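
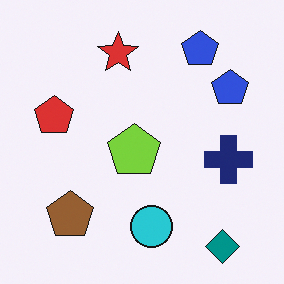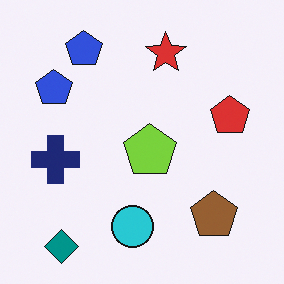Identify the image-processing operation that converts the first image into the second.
The image was flipped horizontally (left ↔ right).

The red pentagon is in the left of the first image and the right of the second — shapes on opposite sides of the vertical midline have swapped in a mirror flip.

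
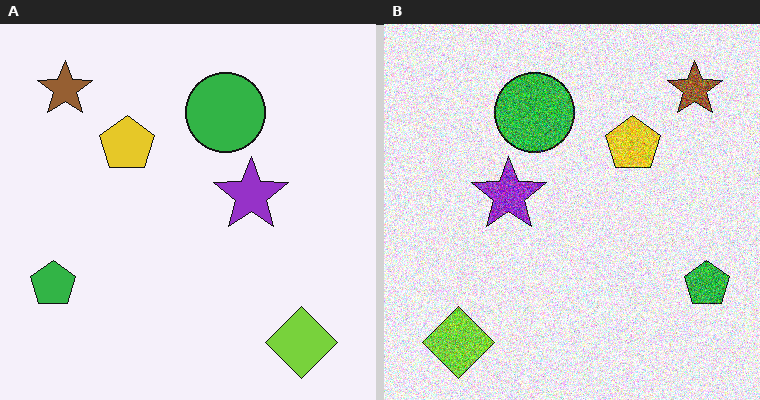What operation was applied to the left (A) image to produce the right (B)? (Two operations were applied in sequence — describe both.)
It was flipped horizontally (left ↔ right), then degraded with strong gaussian noise.

The green pentagon is in the bottom-left of the left (A) image and the bottom-right of the right (B) — shapes on opposite sides of the vertical midline have swapped in a mirror flip. Random speckle covers the whole image, including the flat background.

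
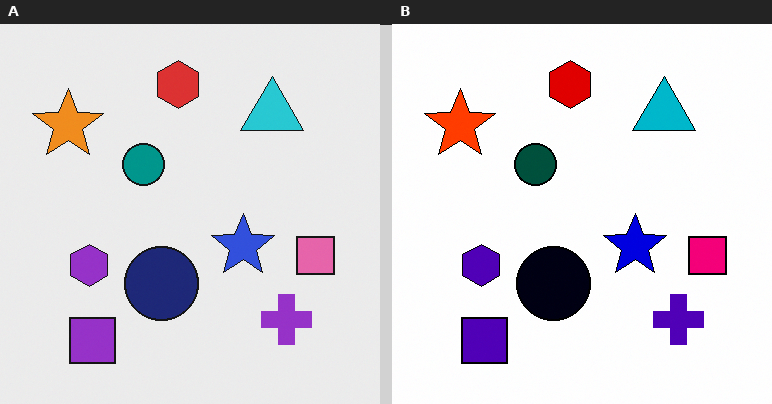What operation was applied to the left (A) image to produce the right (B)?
The image was boosted in contrast.

Tones are pushed away from mid-grey across the whole image — a global contrast change.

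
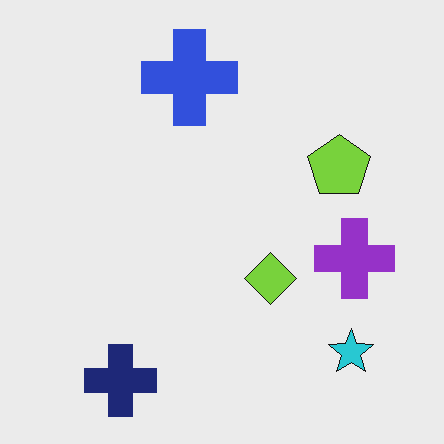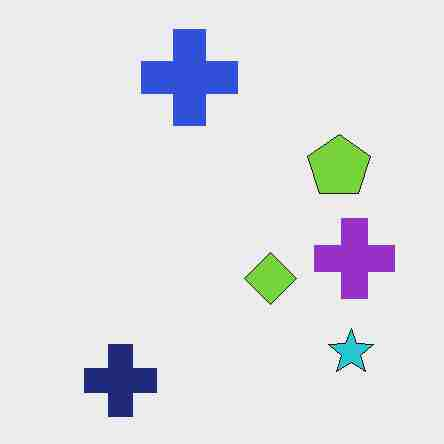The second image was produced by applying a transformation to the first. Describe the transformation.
The second image is the first degraded with heavy JPEG compression.

Blocky 8×8 compression artifacts appear around shape edges and the flat background shows ringing — characteristic JPEG degradation.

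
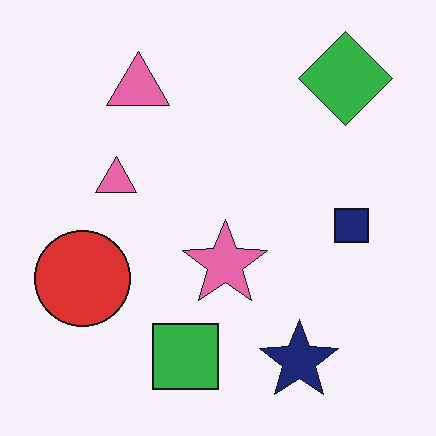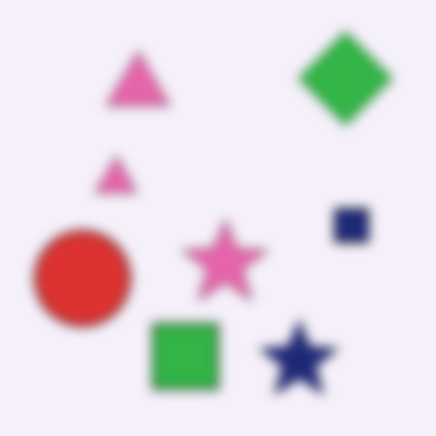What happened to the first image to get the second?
It was strongly gaussian-blurred.

Shape edges and outlines are uniformly softened across the whole image.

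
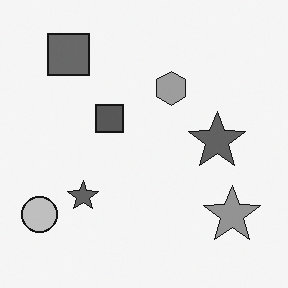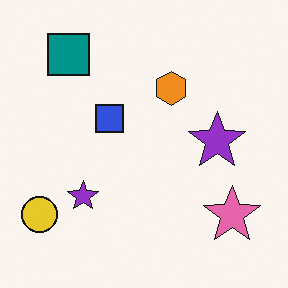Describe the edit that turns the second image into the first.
The transformation is: converted to grayscale.

All color is removed — every shape is now a shade of grey.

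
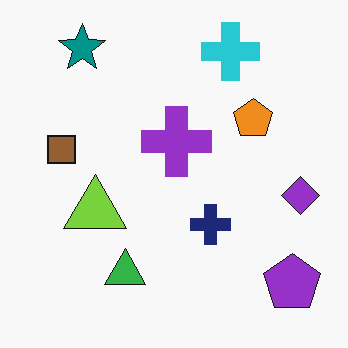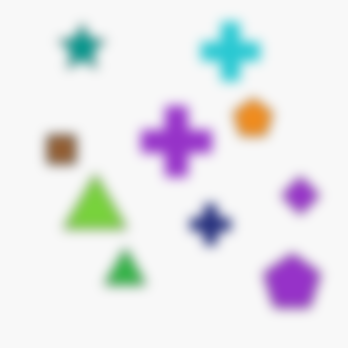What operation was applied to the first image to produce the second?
Heavily blurred.

Shape edges and outlines are uniformly softened across the whole image.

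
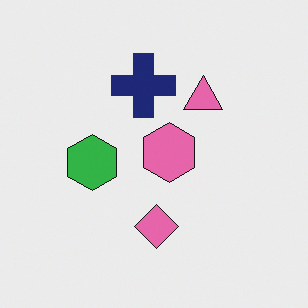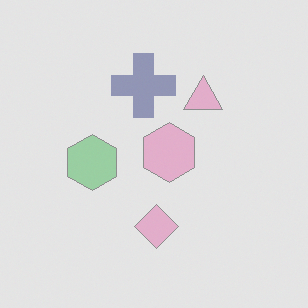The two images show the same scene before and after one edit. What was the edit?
The transformation is: given much lower contrast.

Tones are pushed toward mid-grey across the whole image — a global contrast change.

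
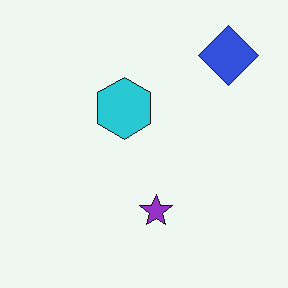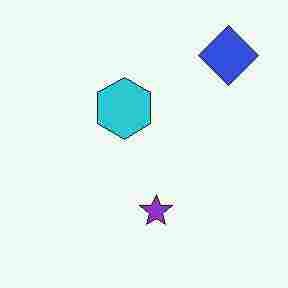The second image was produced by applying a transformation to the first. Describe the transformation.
It was degraded with heavy JPEG compression.

Blocky 8×8 compression artifacts appear around shape edges and the flat background shows ringing — characteristic JPEG degradation.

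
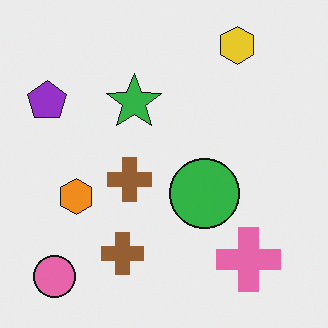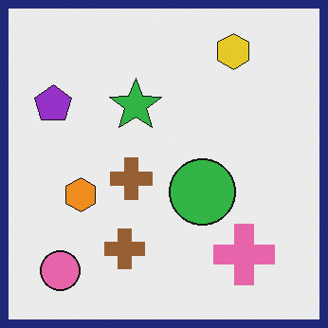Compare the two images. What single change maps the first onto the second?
The image was framed with a navy border.

A solid navy frame runs around the edge of the second image, with the content slightly shrunk inside it.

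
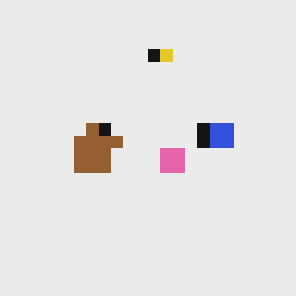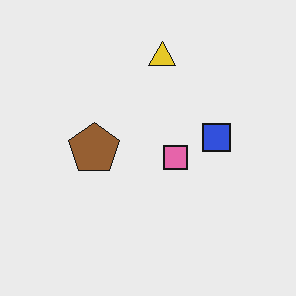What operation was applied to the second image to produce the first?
The first image is the second coarsely pixelated.

Shapes are reduced to large square blocks; fine edges and outlines are lost — a downscale-then-upscale (mosaic) effect.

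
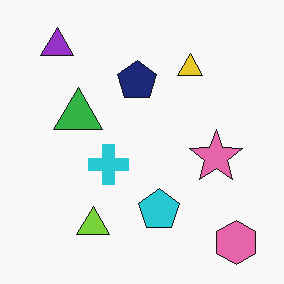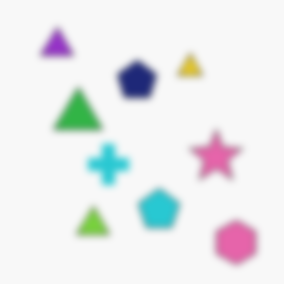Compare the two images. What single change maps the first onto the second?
It was noticeably gaussian-blurred.

Shape edges and outlines are uniformly softened across the whole image.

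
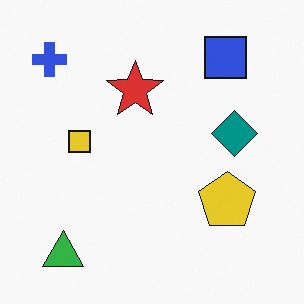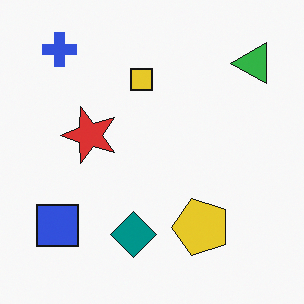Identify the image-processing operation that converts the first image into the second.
The transformation is: transposed (reflected across the top-left ↔ bottom-right diagonal).

Shapes have swapped their row and column positions — what was in the top-right is now in the bottom-left — a diagonal reflection.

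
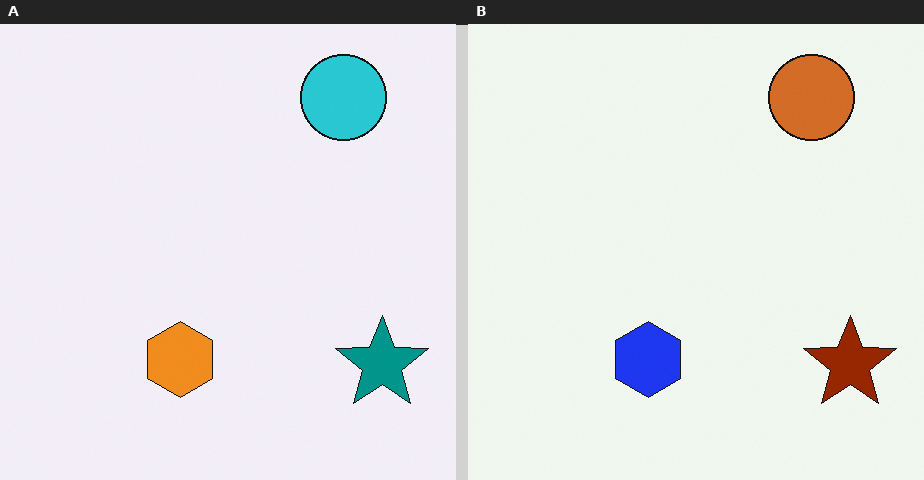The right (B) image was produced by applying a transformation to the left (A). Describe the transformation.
The right (B) image is the left (A) hue-shifted by a large amount.

Every shape's color has rotated by the same amount around the hue wheel — a uniform hue shift.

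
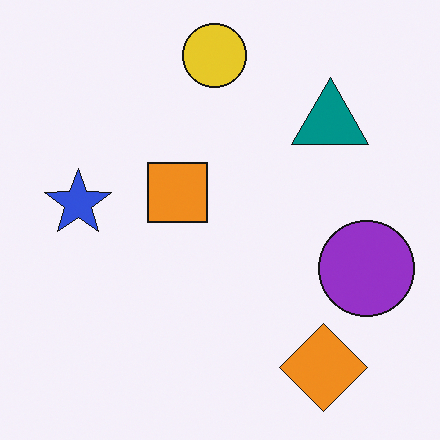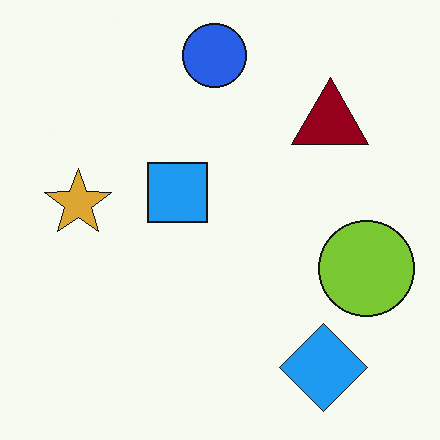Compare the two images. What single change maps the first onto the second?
This is the original image hue-shifted through roughly half the color wheel.

Every shape's color has rotated by the same amount around the hue wheel — a uniform hue shift.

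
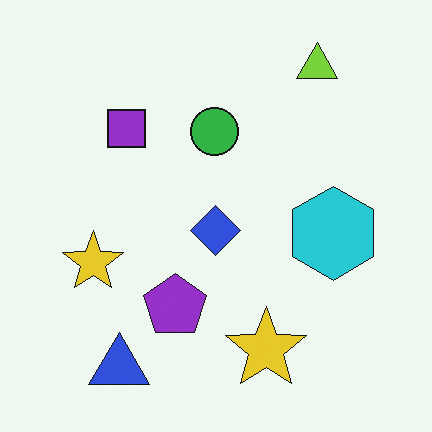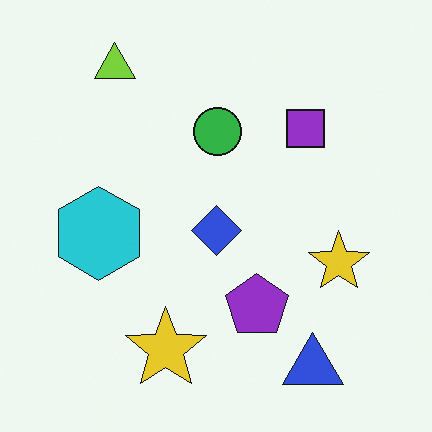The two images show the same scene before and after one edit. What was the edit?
This is the original image flipped horizontally (left ↔ right).

The cyan hexagon is in the right of the first image and the left of the second — shapes on opposite sides of the vertical midline have swapped in a mirror flip.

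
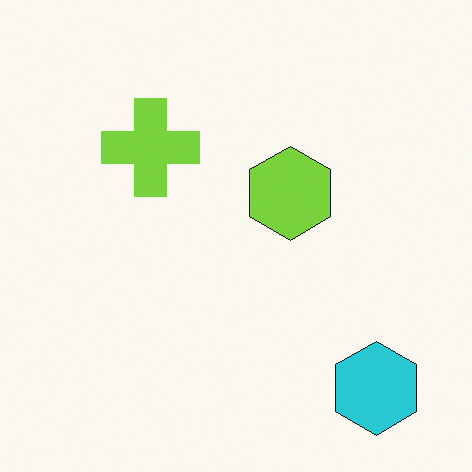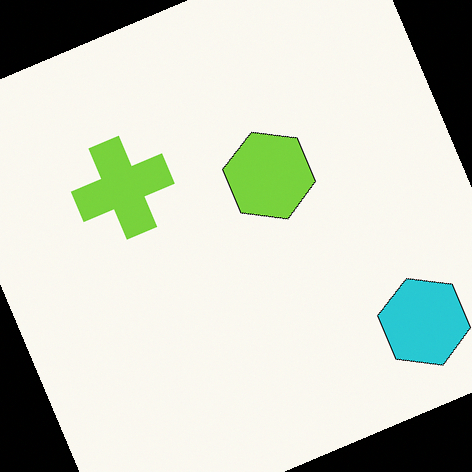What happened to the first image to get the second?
It was rotated counter-clockwise by a moderate amount.

Every shape is tilted by the same angle and the image corners show triangular fill wedges — a whole-image rotation by a non-right angle.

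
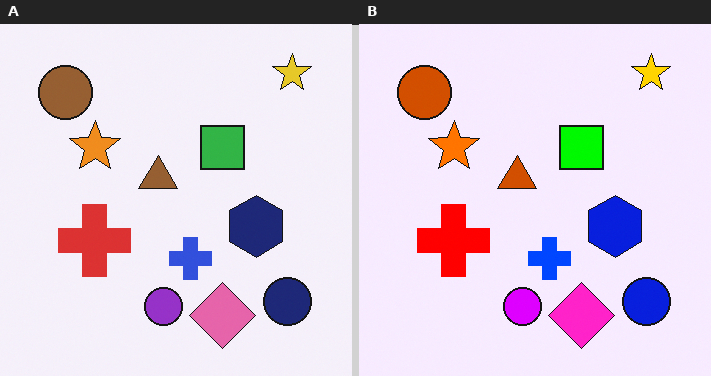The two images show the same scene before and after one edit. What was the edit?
Heavily oversaturated.

All colors are more vivid — a global saturation change.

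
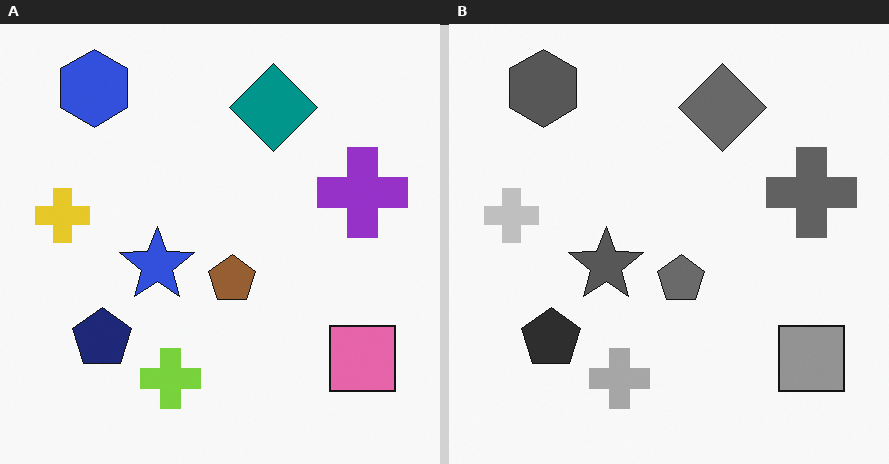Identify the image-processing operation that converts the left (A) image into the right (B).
Converted to grayscale.

All color is removed — every shape is now a shade of grey.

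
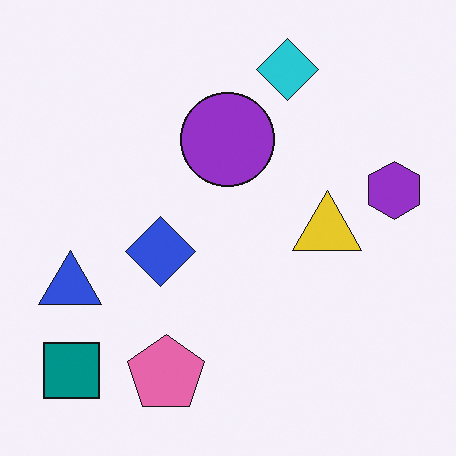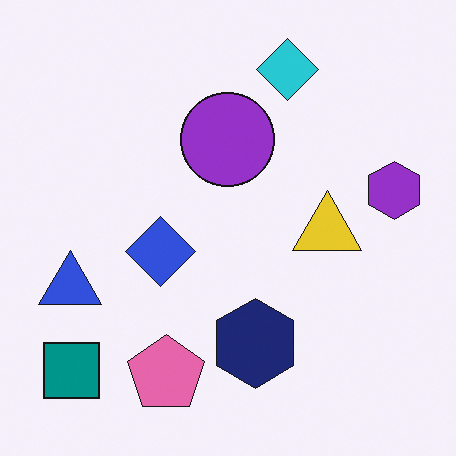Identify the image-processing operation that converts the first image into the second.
The image was overlaid with an additional navy hexagon.

A navy hexagon appears in the second image that is absent from the first.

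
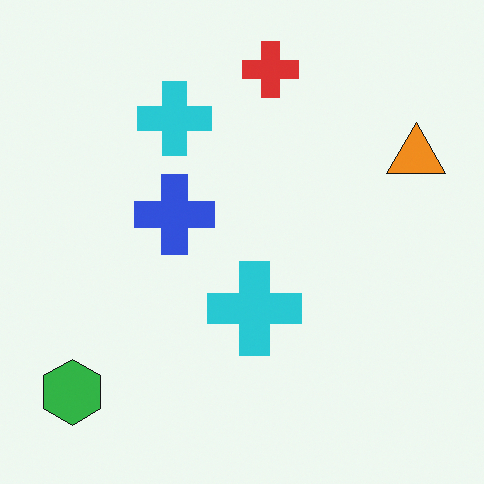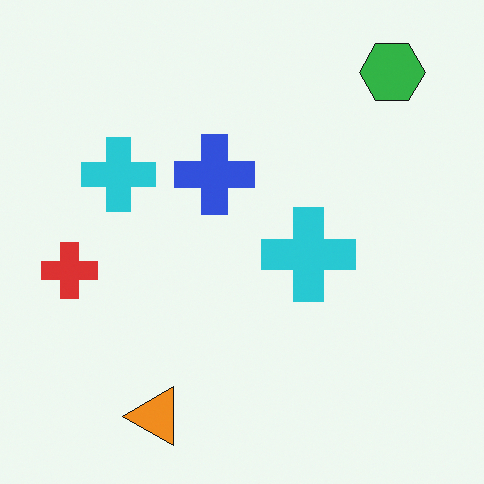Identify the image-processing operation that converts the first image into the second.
It was transposed (reflected across the top-left ↔ bottom-right diagonal).

Shapes have swapped their row and column positions — what was in the top-right is now in the bottom-left — a diagonal reflection.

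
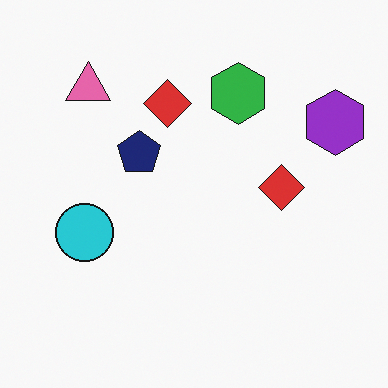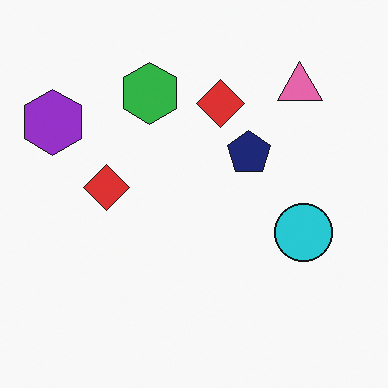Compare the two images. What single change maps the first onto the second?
It was flipped horizontally (left ↔ right).

The purple hexagon is in the top-right of the first image and the top-left of the second — shapes on opposite sides of the vertical midline have swapped in a mirror flip.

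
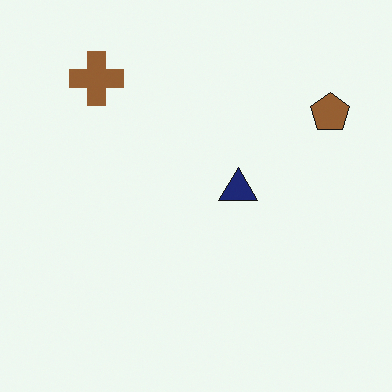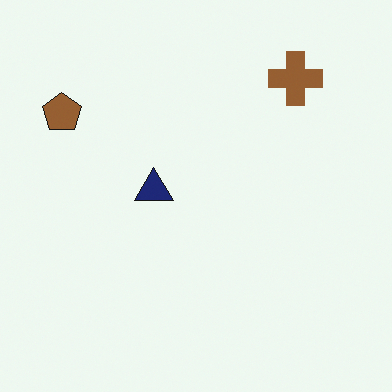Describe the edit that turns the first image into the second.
It was flipped horizontally (left ↔ right).

The brown pentagon is in the top-right of the first image and the top-left of the second — shapes on opposite sides of the vertical midline have swapped in a mirror flip.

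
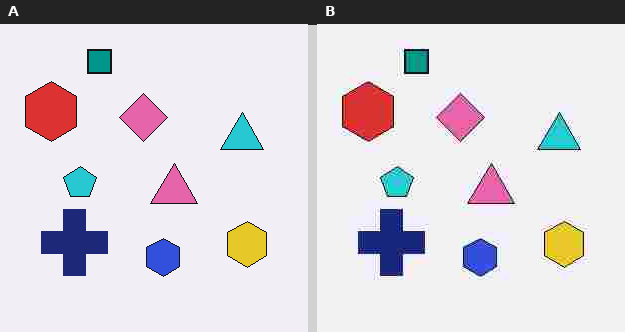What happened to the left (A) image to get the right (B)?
The image was degraded with heavy JPEG compression.

Blocky 8×8 compression artifacts appear around shape edges and the flat background shows ringing — characteristic JPEG degradation.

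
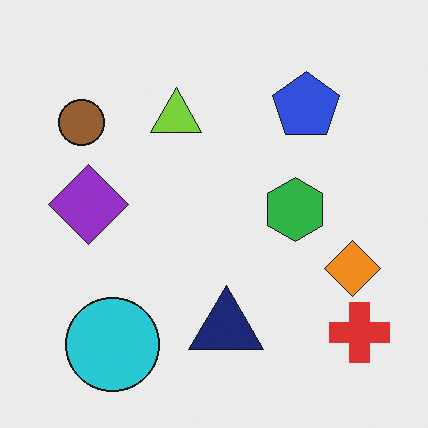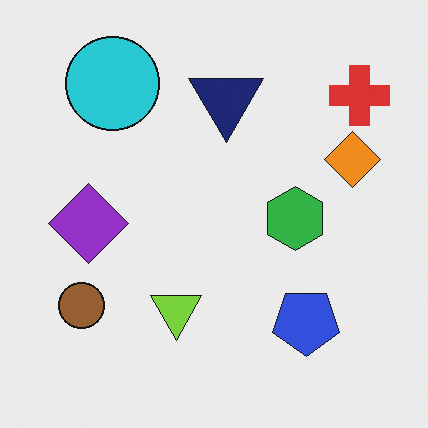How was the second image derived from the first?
The image was flipped vertically (top ↔ bottom).

The cyan circle is in the bottom-left of the first image and the top-left of the second — shapes on opposite sides of the horizontal midline have swapped in a mirror flip.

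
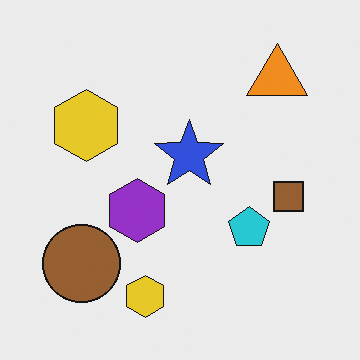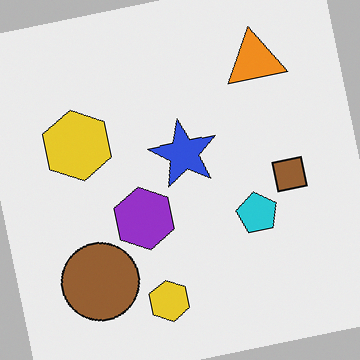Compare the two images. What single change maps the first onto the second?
This is the original image rotated counter-clockwise by a few degrees.

Every shape is tilted by the same angle and the image corners show triangular fill wedges — a whole-image rotation by a non-right angle.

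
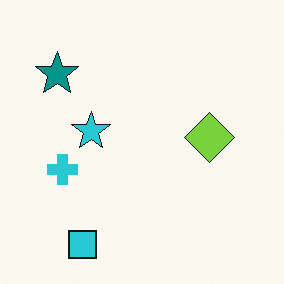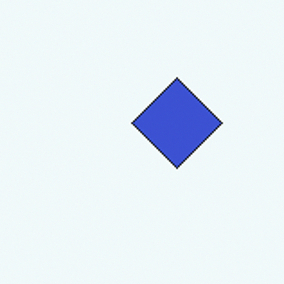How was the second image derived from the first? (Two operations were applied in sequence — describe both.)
The image was cropped tightly and scaled back up, then hue-shifted by a moderate amount.

The visible shapes are larger and the field of view is narrower; shapes near the original edges may be partly or wholly outside the frame — a crop-and-rescale. Every shape's color has rotated by the same amount around the hue wheel — a uniform hue shift.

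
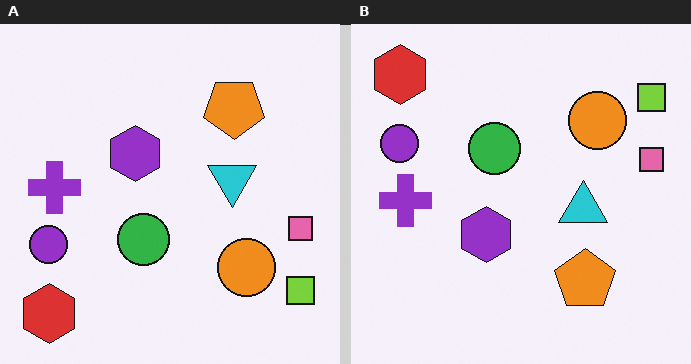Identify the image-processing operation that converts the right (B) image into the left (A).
The transformation is: flipped vertically (top ↔ bottom).

The red hexagon is in the top-left of the right (B) image and the bottom-left of the left (A) — shapes on opposite sides of the horizontal midline have swapped in a mirror flip.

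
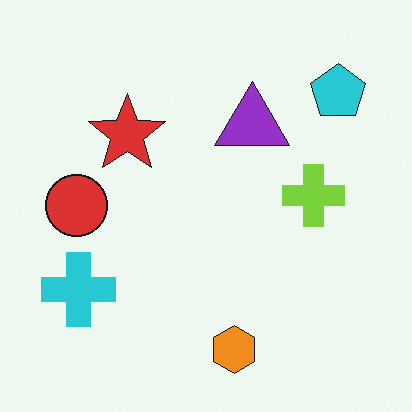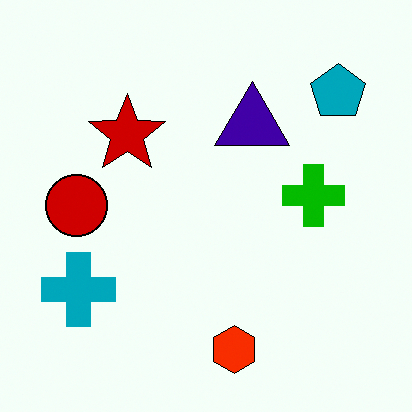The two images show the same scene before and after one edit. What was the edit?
This is the original image given much higher contrast.

Tones are pushed away from mid-grey across the whole image — a global contrast change.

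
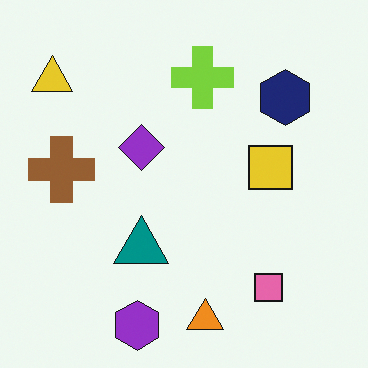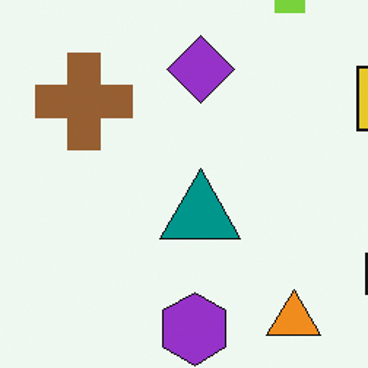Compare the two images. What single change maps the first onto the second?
Cropped to a modestly smaller region and rescaled.

The visible shapes are larger and the field of view is narrower; shapes near the original edges may be partly or wholly outside the frame — a crop-and-rescale.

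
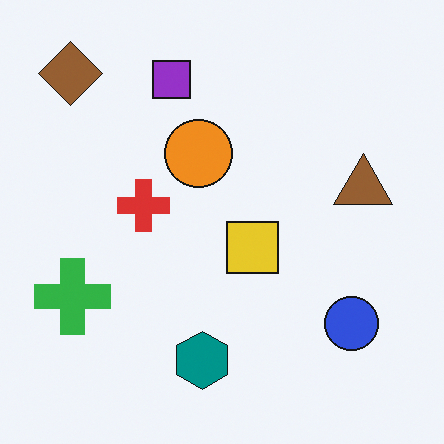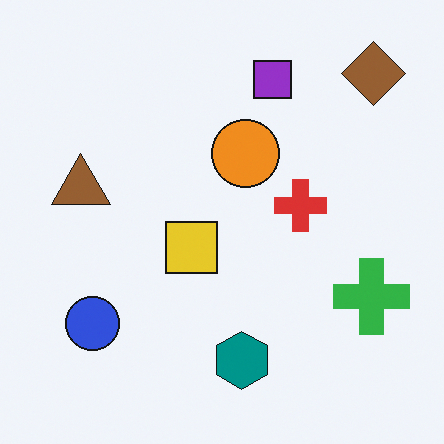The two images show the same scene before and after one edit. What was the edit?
Flipped horizontally (left ↔ right).

The brown diamond is in the top-left of the first image and the top-right of the second — shapes on opposite sides of the vertical midline have swapped in a mirror flip.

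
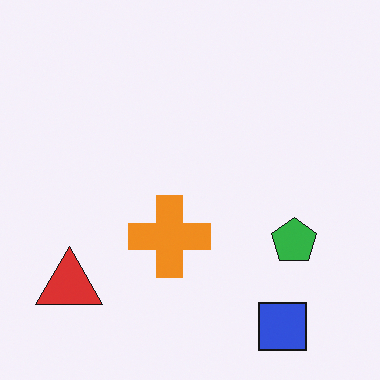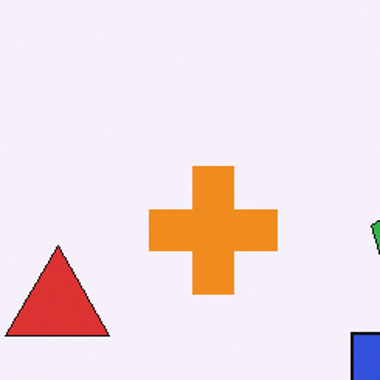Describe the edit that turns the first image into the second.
It was cropped slightly and scaled back up.

The visible shapes are larger and the field of view is narrower; shapes near the original edges may be partly or wholly outside the frame — a crop-and-rescale.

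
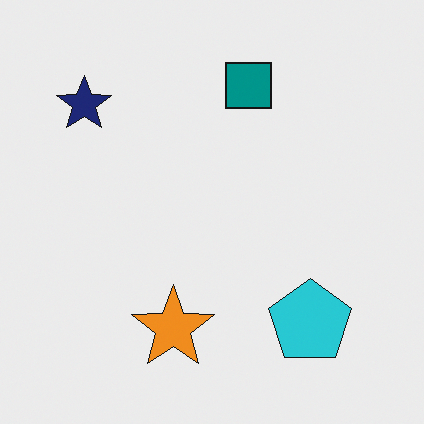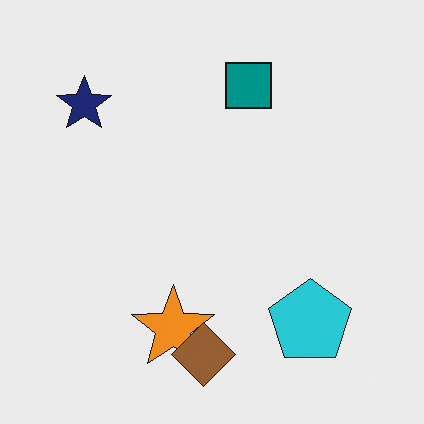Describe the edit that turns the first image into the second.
It was overlaid with an additional brown diamond.

A brown diamond appears in the second image that is absent from the first.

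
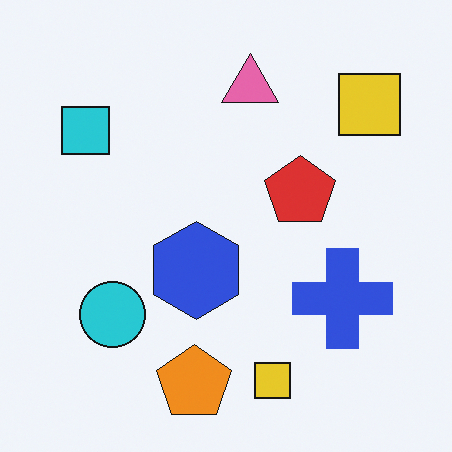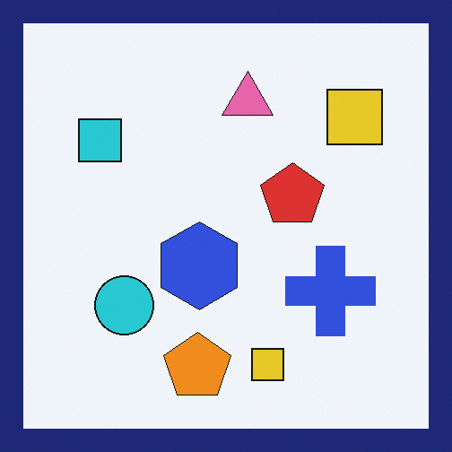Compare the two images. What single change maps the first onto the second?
Framed with a navy border.

A solid navy frame runs around the edge of the second image, with the content slightly shrunk inside it.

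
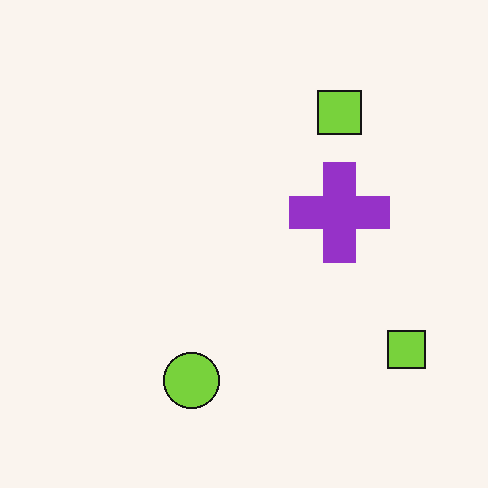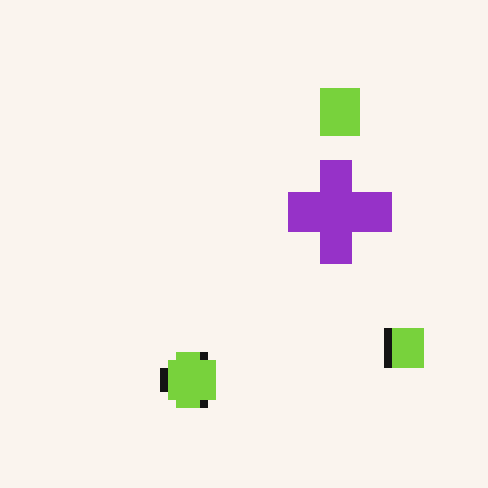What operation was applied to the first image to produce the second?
Moderately pixelated.

Shapes are reduced to large square blocks; fine edges and outlines are lost — a downscale-then-upscale (mosaic) effect.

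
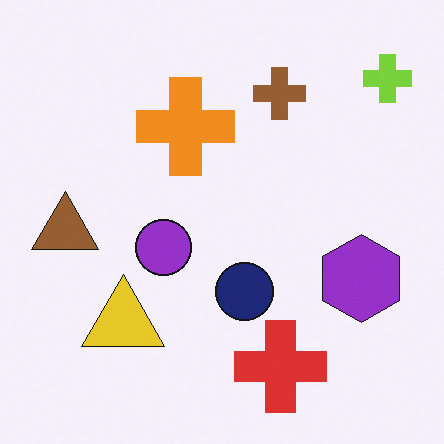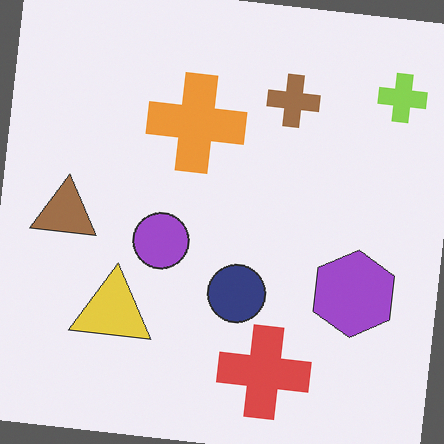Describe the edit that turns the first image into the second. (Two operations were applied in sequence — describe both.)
The transformation is: rotated clockwise by a few degrees, then given slightly reduced contrast.

Every shape is tilted by the same angle and the image corners show triangular fill wedges — a whole-image rotation by a non-right angle. Tones are pushed toward mid-grey across the whole image — a global contrast change.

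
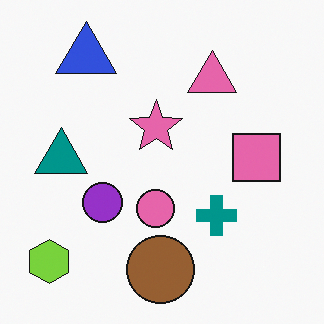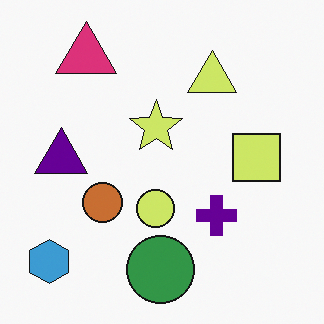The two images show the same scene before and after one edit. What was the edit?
This is the original image hue-shifted noticeably.

Every shape's color has rotated by the same amount around the hue wheel — a uniform hue shift.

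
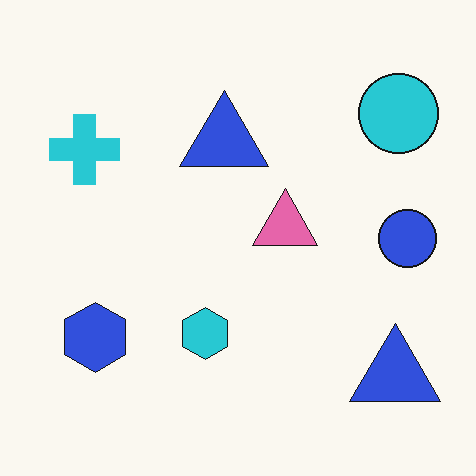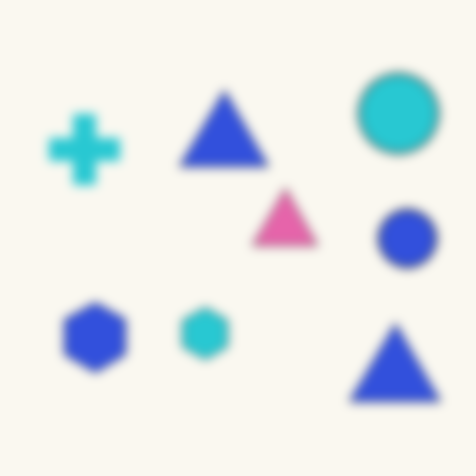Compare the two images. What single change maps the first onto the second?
Strongly gaussian-blurred.

Shape edges and outlines are uniformly softened across the whole image.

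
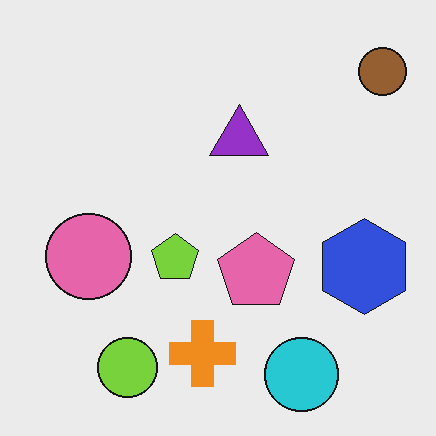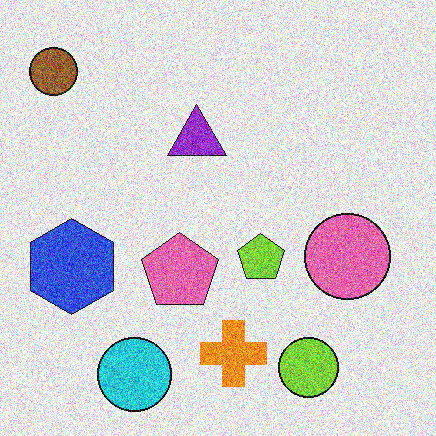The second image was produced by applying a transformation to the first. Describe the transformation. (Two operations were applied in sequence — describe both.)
This is the original image degraded with a thick layer of grain, then flipped horizontally (left ↔ right).

Random speckle covers the whole image, including the flat background. The brown circle is in the top-right of the first image and the top-left of the second — shapes on opposite sides of the vertical midline have swapped in a mirror flip.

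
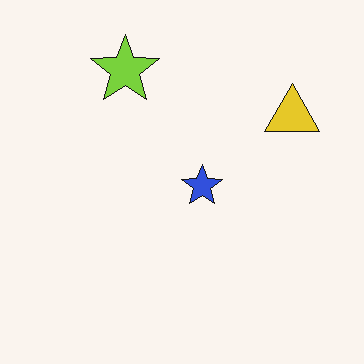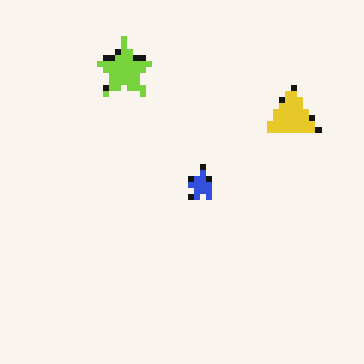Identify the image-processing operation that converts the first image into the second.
This is the original image moderately pixelated.

Shapes are reduced to large square blocks; fine edges and outlines are lost — a downscale-then-upscale (mosaic) effect.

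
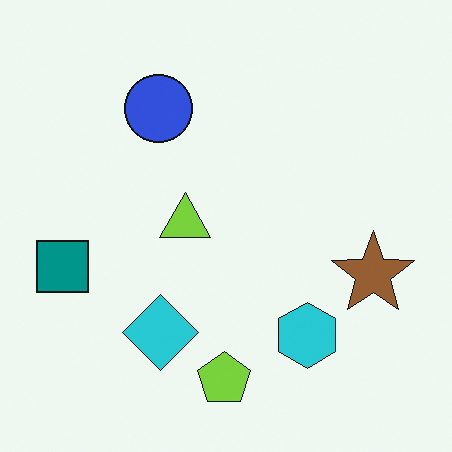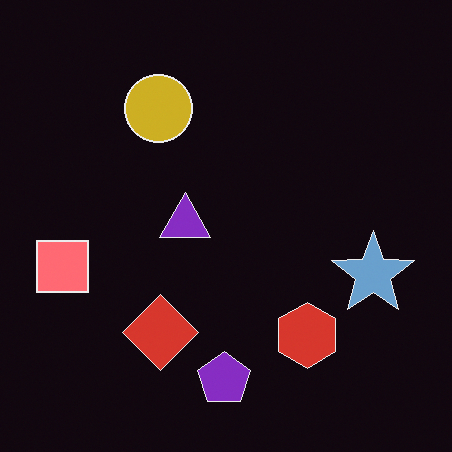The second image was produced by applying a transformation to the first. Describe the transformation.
The transformation is: color-inverted (negative).

The light background has become dark and every shape's color is its complement — a photographic negative.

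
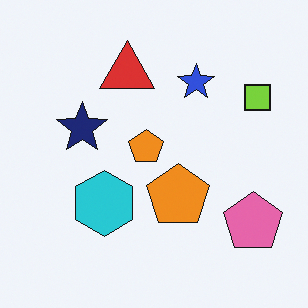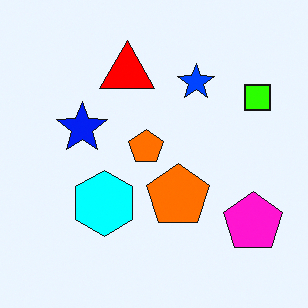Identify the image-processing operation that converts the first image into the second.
The second image is the first made much more vivid (saturation change).

All colors are more vivid — a global saturation change.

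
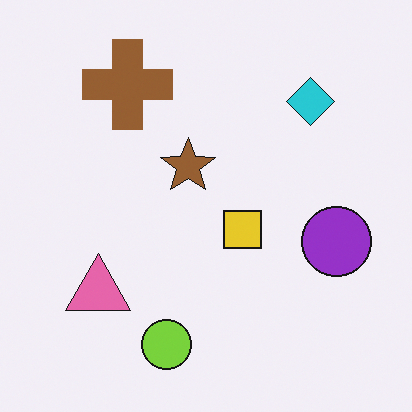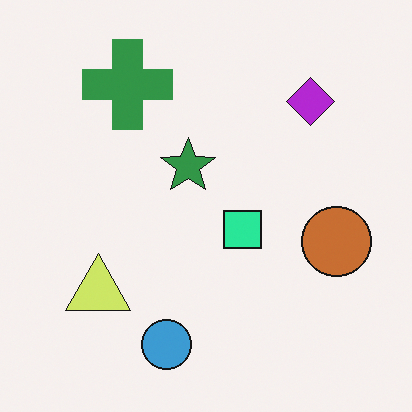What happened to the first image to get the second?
This is the original image hue-shifted noticeably.

Every shape's color has rotated by the same amount around the hue wheel — a uniform hue shift.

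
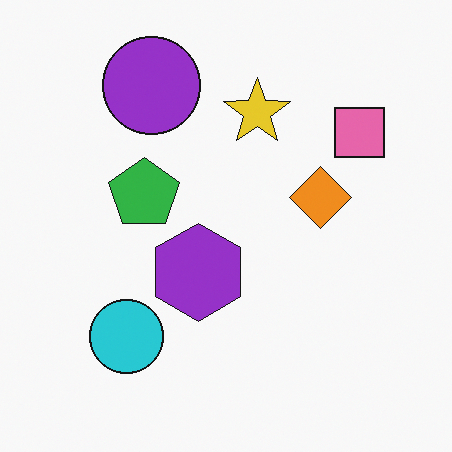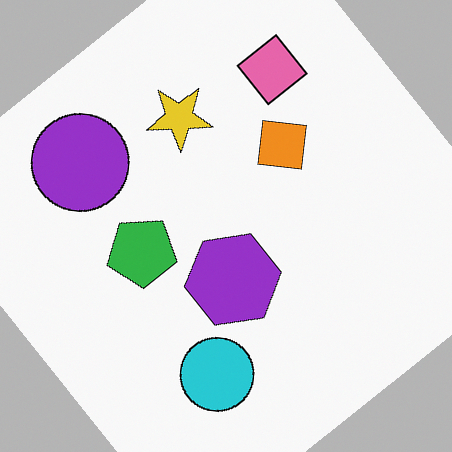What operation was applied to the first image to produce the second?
It was rotated counter-clockwise by a large amount — several tens of degrees.

Every shape is tilted by the same angle and the image corners show triangular fill wedges — a whole-image rotation by a non-right angle.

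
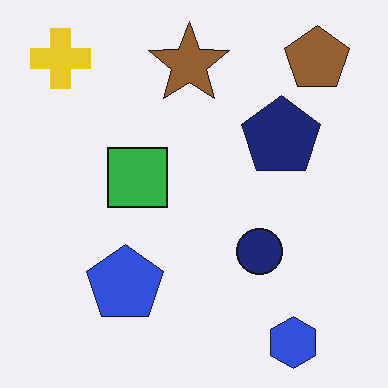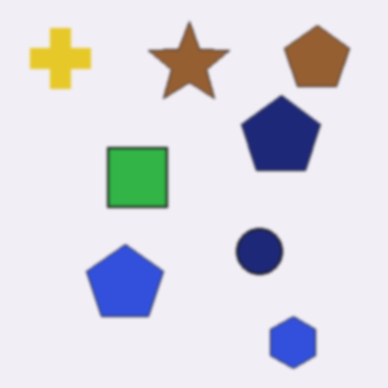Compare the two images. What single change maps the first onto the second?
The transformation is: slightly softened.

Shape edges and outlines are uniformly softened across the whole image.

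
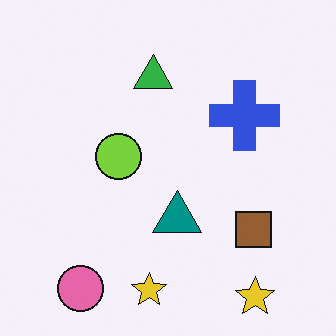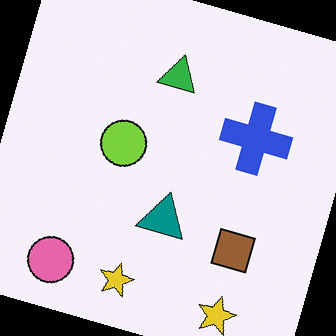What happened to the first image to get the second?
It was rotated clockwise by a moderate amount.

Every shape is tilted by the same angle and the image corners show triangular fill wedges — a whole-image rotation by a non-right angle.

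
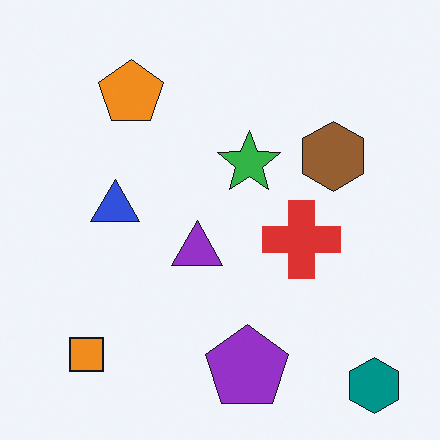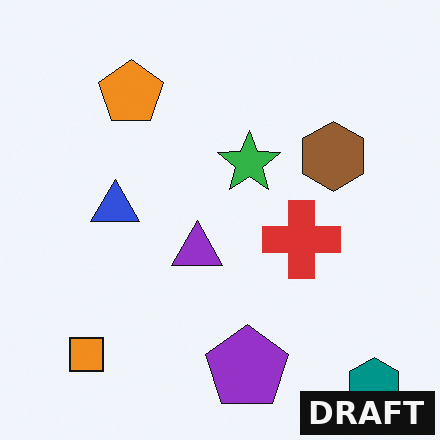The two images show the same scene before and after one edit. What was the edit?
This is the original image watermarked with the text "DRAFT" in the lower-right corner.

A dark label reading "DRAFT" appears in the lower-right corner.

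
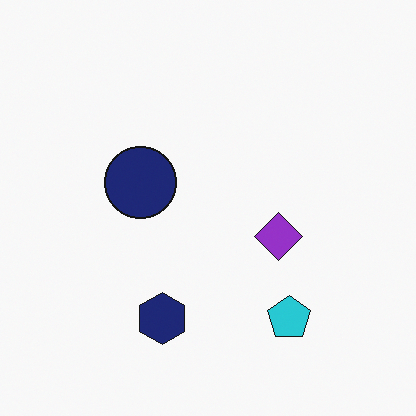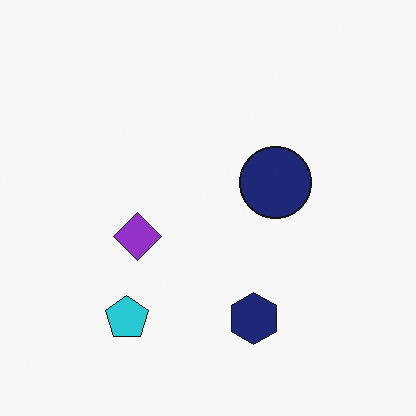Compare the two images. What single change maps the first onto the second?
Flipped horizontally (left ↔ right).

The cyan pentagon is in the bottom-right of the first image and the bottom-left of the second — shapes on opposite sides of the vertical midline have swapped in a mirror flip.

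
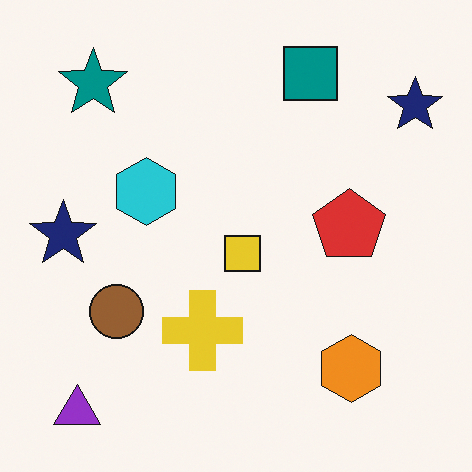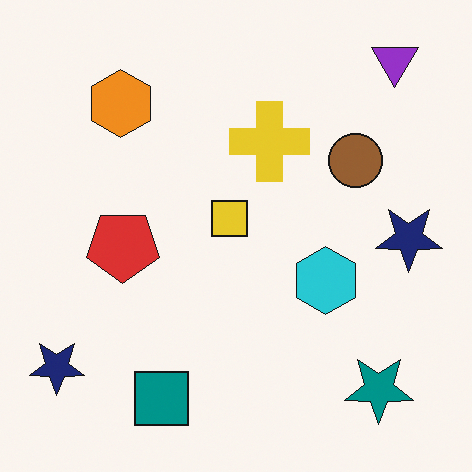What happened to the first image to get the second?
It was rotated 180°.

The purple triangle sits in the bottom-left of the first image and the top-right of the second — consistent with a whole-image 180° rotation.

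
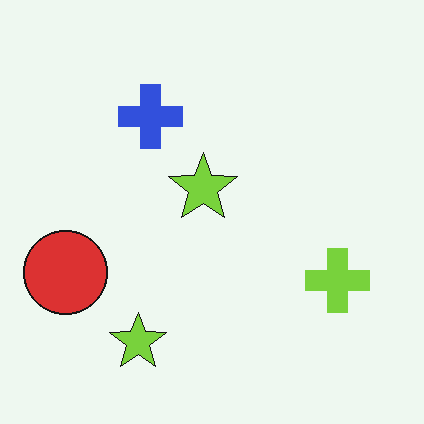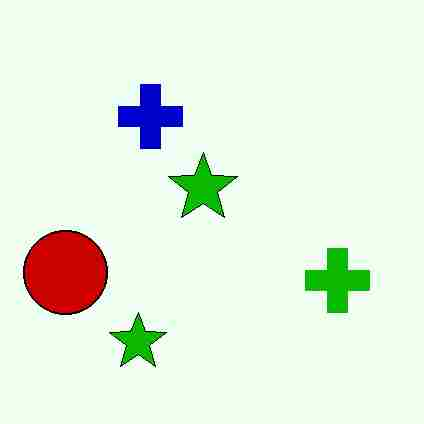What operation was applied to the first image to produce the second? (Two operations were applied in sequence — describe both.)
The image was given much higher contrast, then degraded with heavy JPEG compression.

Tones are pushed away from mid-grey across the whole image — a global contrast change. Blocky 8×8 compression artifacts appear around shape edges and the flat background shows ringing — characteristic JPEG degradation.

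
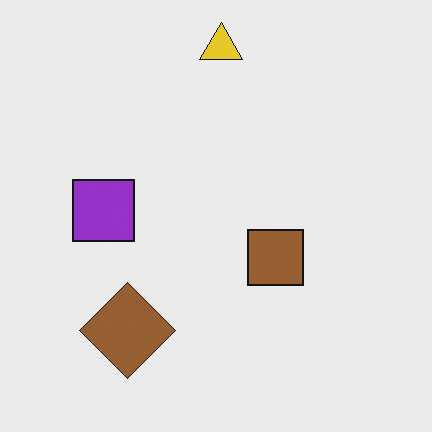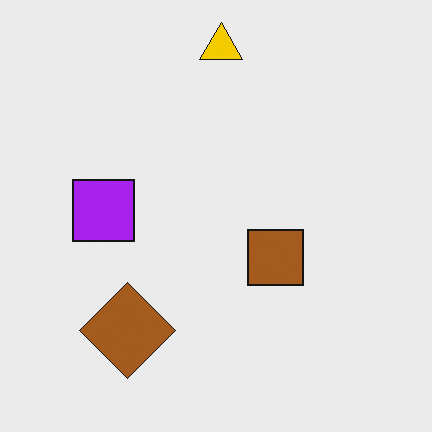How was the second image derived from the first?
It was slightly oversaturated.

All colors are more vivid — a global saturation change.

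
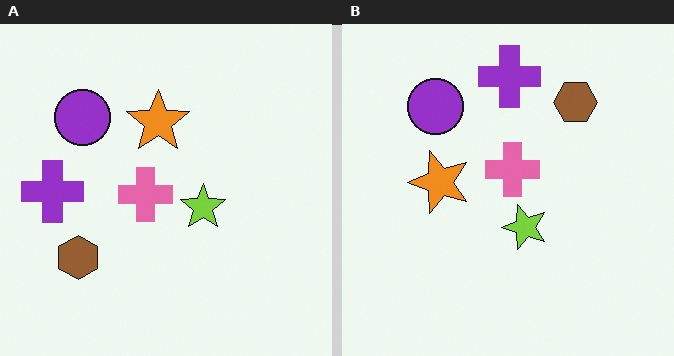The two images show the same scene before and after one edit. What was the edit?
The image was transposed (reflected across the top-left ↔ bottom-right diagonal).

Shapes have swapped their row and column positions — what was in the top-right is now in the bottom-left — a diagonal reflection.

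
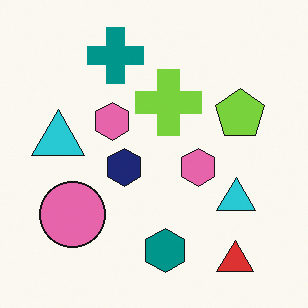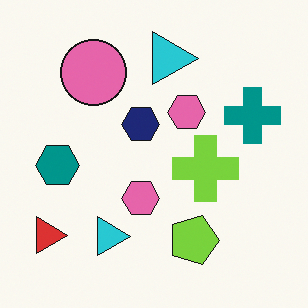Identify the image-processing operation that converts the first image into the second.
The second image is the first rotated 90° clockwise.

The red triangle sits in the bottom-right of the first image and the bottom-left of the second — consistent with a whole-image 90° clockwise rotation.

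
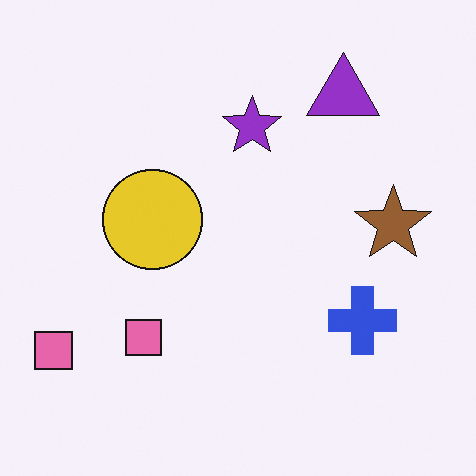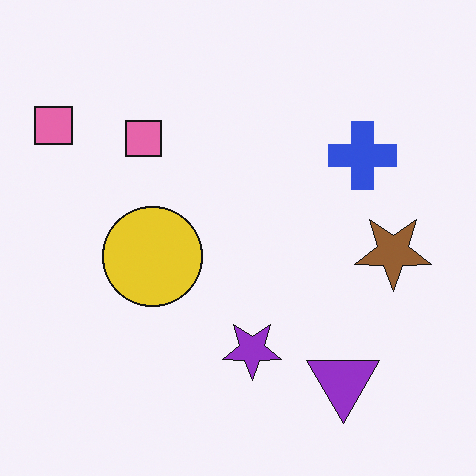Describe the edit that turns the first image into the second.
Flipped vertically (top ↔ bottom).

The purple triangle is in the top-right of the first image and the bottom-right of the second — shapes on opposite sides of the horizontal midline have swapped in a mirror flip.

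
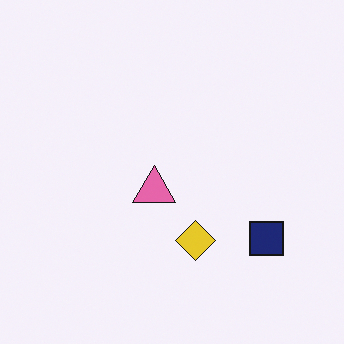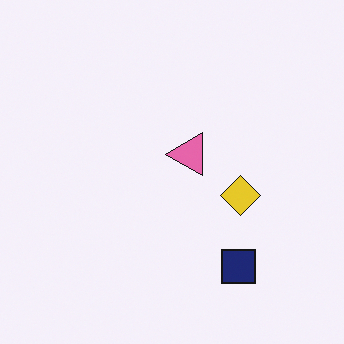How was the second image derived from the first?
The image was transposed (reflected across the top-left ↔ bottom-right diagonal).

Shapes have swapped their row and column positions — what was in the top-right is now in the bottom-left — a diagonal reflection.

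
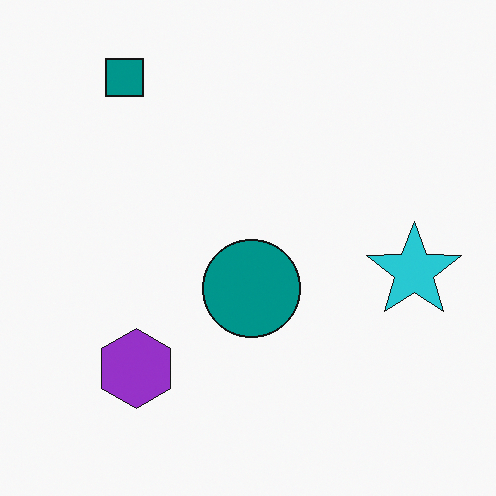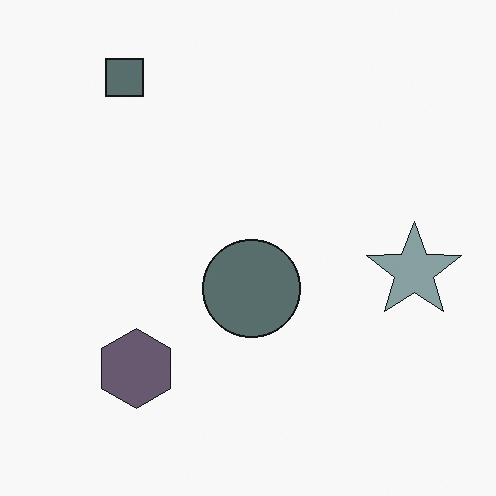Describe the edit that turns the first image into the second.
Made much more muted (saturation change).

All colors are more muted and greyish — a global saturation change.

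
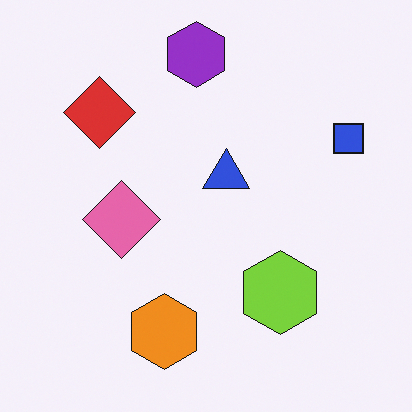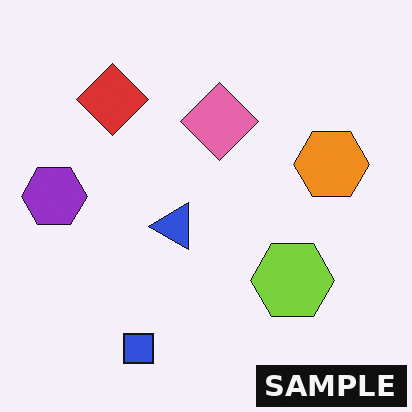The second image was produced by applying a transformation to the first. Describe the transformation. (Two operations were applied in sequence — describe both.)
This is the original image transposed (reflected across the top-left ↔ bottom-right diagonal), then watermarked with the text "SAMPLE" in the lower-right corner.

Shapes have swapped their row and column positions — what was in the top-right is now in the bottom-left — a diagonal reflection. A dark label reading "SAMPLE" appears in the lower-right corner.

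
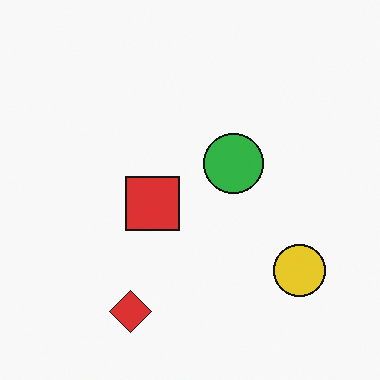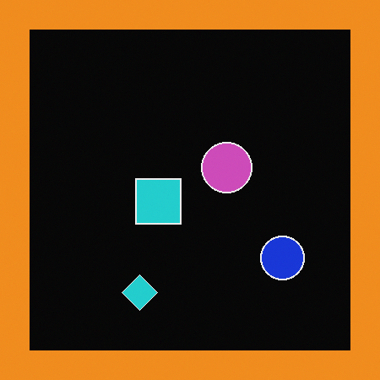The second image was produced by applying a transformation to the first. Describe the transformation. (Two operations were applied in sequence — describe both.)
It was color-inverted (negative), then framed with a orange border.

The light background has become dark and every shape's color is its complement — a photographic negative. A solid orange frame runs around the edge of the second image, with the content slightly shrunk inside it.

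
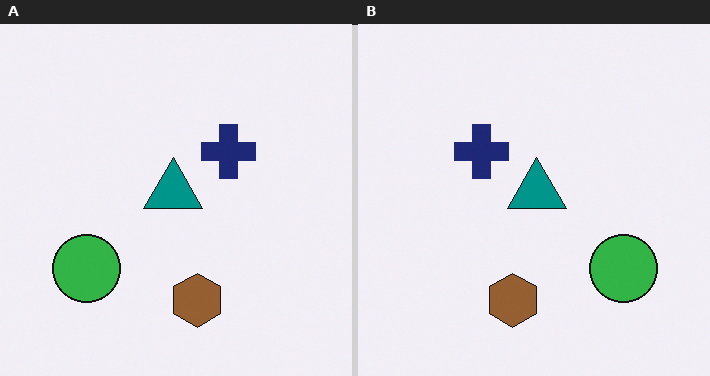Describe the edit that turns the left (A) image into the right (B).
Flipped horizontally (left ↔ right).

The green circle is in the bottom-left of the left (A) image and the bottom-right of the right (B) — shapes on opposite sides of the vertical midline have swapped in a mirror flip.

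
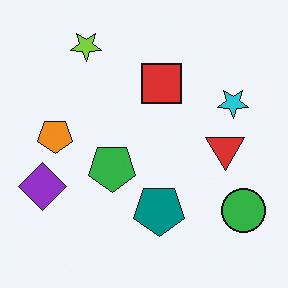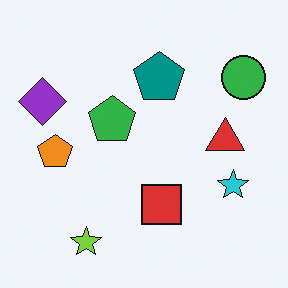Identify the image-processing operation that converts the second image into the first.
It was flipped vertically (top ↔ bottom).

The lime star is in the bottom-left of the second image and the top-left of the first — shapes on opposite sides of the horizontal midline have swapped in a mirror flip.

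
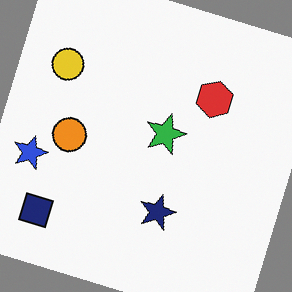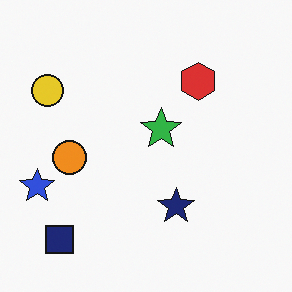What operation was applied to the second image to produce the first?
The transformation is: rotated clockwise by a clearly visible amount.

Every shape is tilted by the same angle and the image corners show triangular fill wedges — a whole-image rotation by a non-right angle.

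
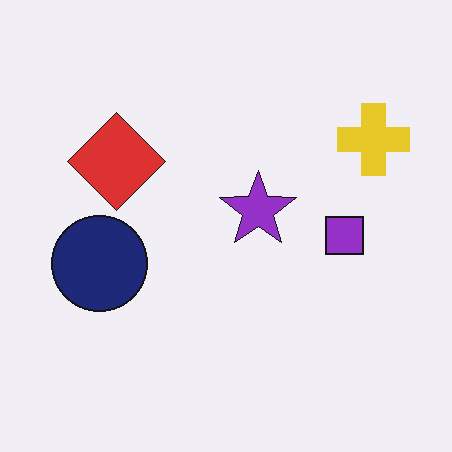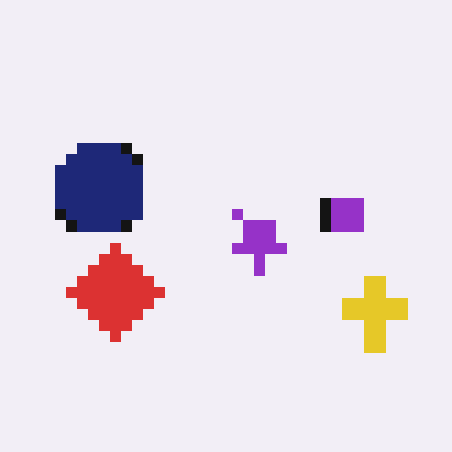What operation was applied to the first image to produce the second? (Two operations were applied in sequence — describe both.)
This is the original image flipped vertically (top ↔ bottom), then heavily pixelated into large blocks.

The yellow cross is in the top-right of the first image and the bottom-right of the second — shapes on opposite sides of the horizontal midline have swapped in a mirror flip. Shapes are reduced to large square blocks; fine edges and outlines are lost — a downscale-then-upscale (mosaic) effect.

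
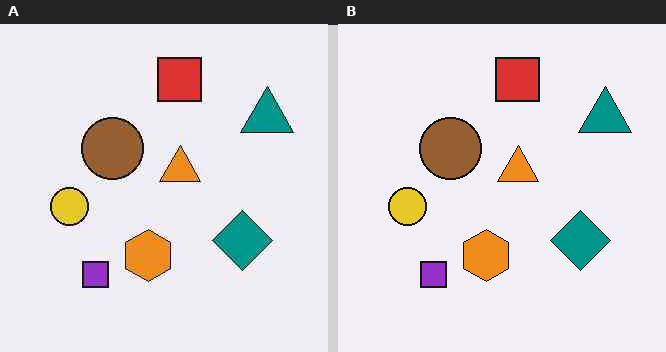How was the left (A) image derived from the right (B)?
It was JPEG-compressed with visible artifacts.

Blocky 8×8 compression artifacts appear around shape edges and the flat background shows ringing — characteristic JPEG degradation.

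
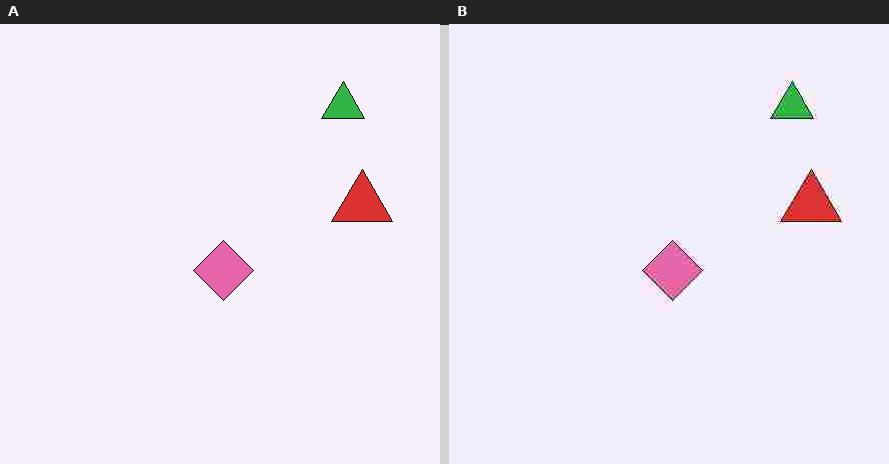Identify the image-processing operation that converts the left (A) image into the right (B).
The right (B) image is the left (A) degraded with heavy JPEG compression.

Blocky 8×8 compression artifacts appear around shape edges and the flat background shows ringing — characteristic JPEG degradation.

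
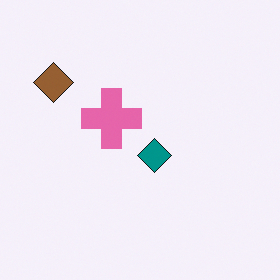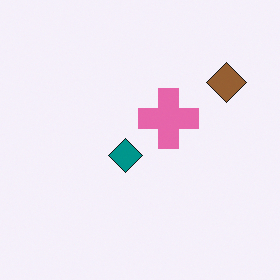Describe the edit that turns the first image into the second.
Flipped horizontally (left ↔ right).

The brown diamond is in the top-left of the first image and the top-right of the second — shapes on opposite sides of the vertical midline have swapped in a mirror flip.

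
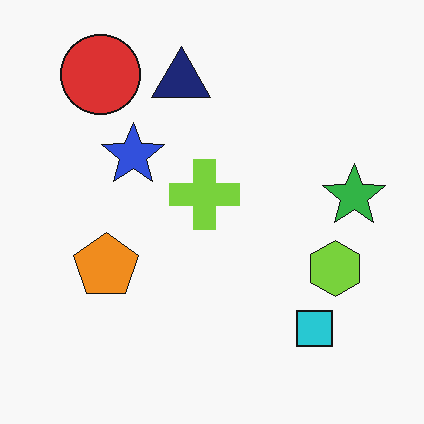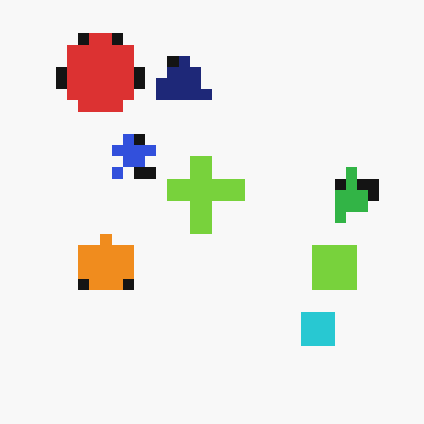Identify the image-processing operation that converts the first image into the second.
The transformation is: coarsely pixelated.

Shapes are reduced to large square blocks; fine edges and outlines are lost — a downscale-then-upscale (mosaic) effect.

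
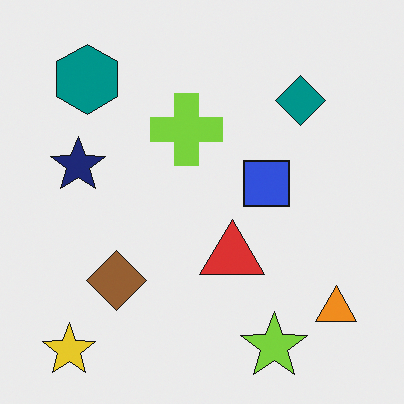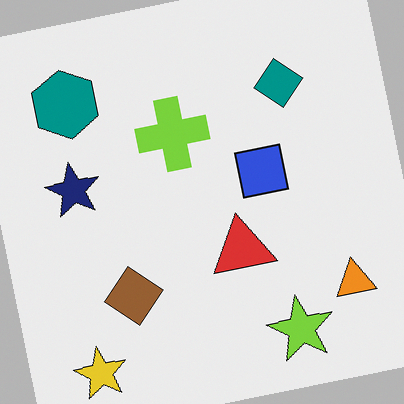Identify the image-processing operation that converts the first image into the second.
Rotated counter-clockwise by a small amount.

Every shape is tilted by the same angle and the image corners show triangular fill wedges — a whole-image rotation by a non-right angle.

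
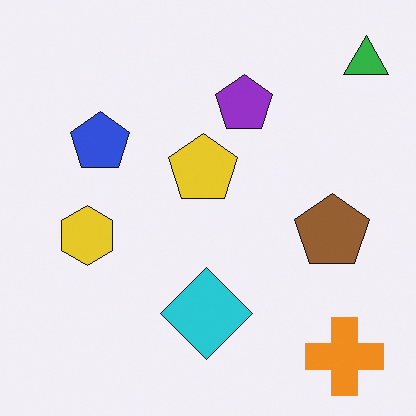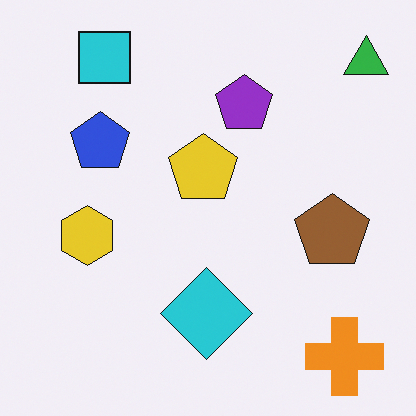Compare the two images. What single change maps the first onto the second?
This is the original image overlaid with an additional cyan square.

A cyan square appears in the second image that is absent from the first.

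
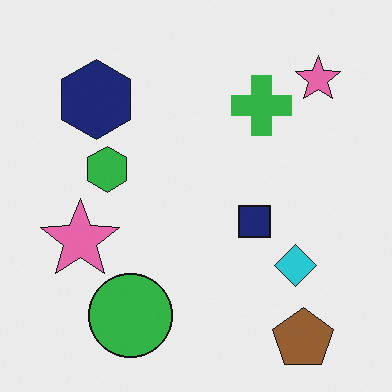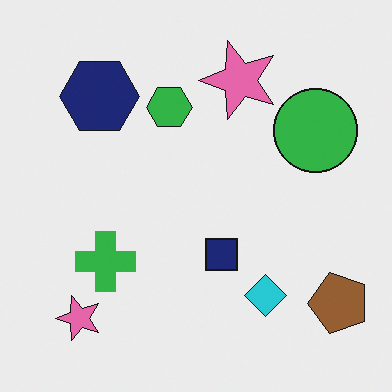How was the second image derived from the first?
The second image is the first transposed (reflected across the top-left ↔ bottom-right diagonal).

Shapes have swapped their row and column positions — what was in the top-right is now in the bottom-left — a diagonal reflection.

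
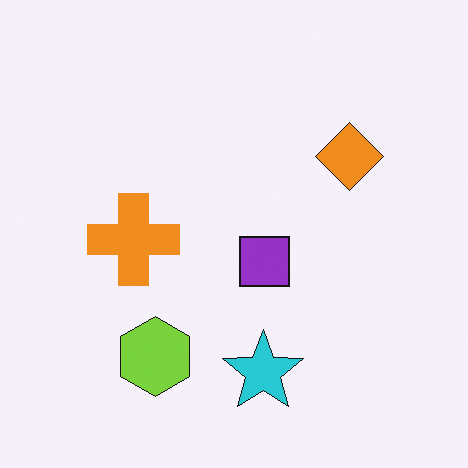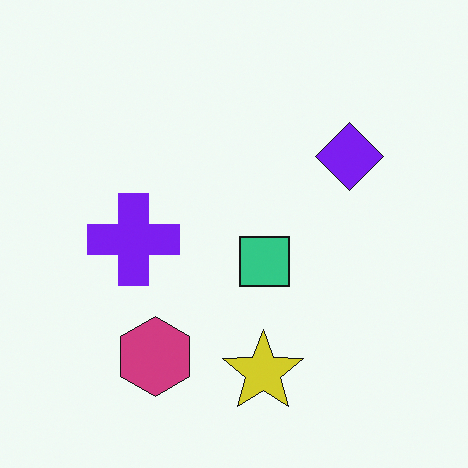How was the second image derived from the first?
It was hue-shifted by a large amount.

Every shape's color has rotated by the same amount around the hue wheel — a uniform hue shift.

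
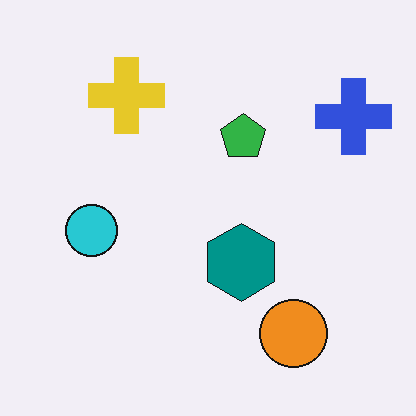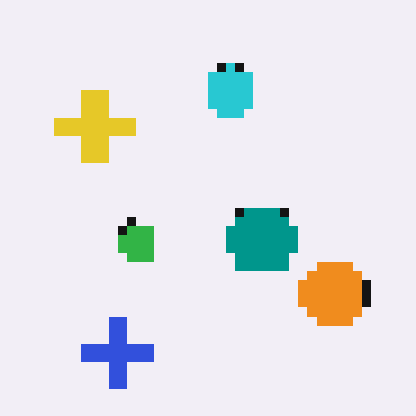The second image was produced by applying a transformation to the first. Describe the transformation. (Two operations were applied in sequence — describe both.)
This is the original image transposed (reflected across the top-left ↔ bottom-right diagonal), then coarsely pixelated.

Shapes have swapped their row and column positions — what was in the top-right is now in the bottom-left — a diagonal reflection. Shapes are reduced to large square blocks; fine edges and outlines are lost — a downscale-then-upscale (mosaic) effect.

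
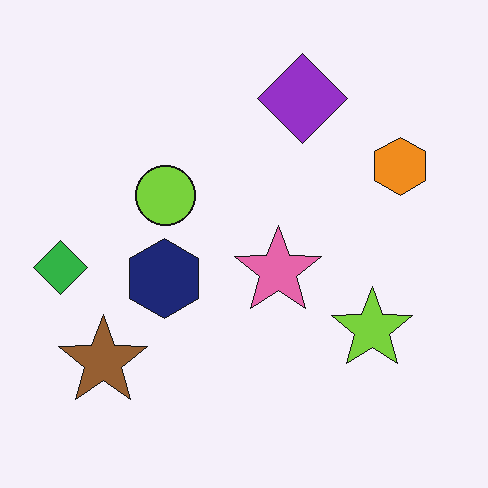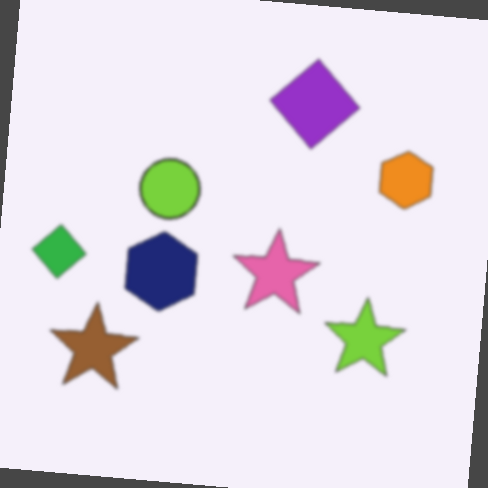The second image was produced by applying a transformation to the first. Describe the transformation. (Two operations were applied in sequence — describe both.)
The transformation is: lightly blurred, then rotated clockwise by a small amount.

Shape edges and outlines are uniformly softened across the whole image. Every shape is tilted by the same angle and the image corners show triangular fill wedges — a whole-image rotation by a non-right angle.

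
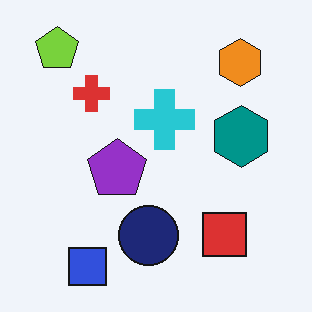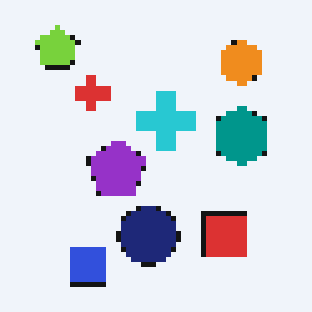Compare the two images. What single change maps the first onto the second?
The image was mildly pixelated.

Shapes are reduced to large square blocks; fine edges and outlines are lost — a downscale-then-upscale (mosaic) effect.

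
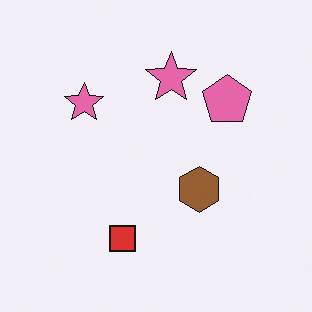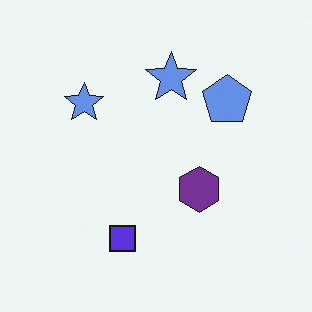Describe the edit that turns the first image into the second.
The image was hue-shifted through roughly half the color wheel.

Every shape's color has rotated by the same amount around the hue wheel — a uniform hue shift.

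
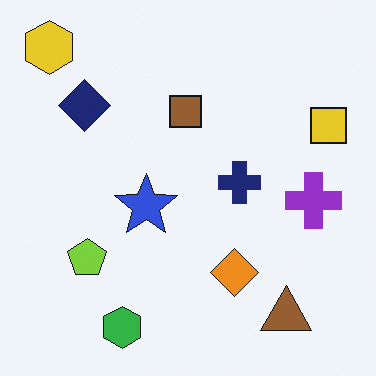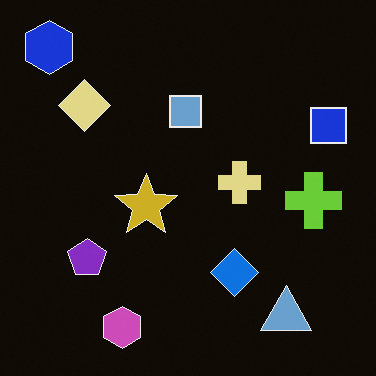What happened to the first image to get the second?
Color-inverted (negative).

The light background has become dark and every shape's color is its complement — a photographic negative.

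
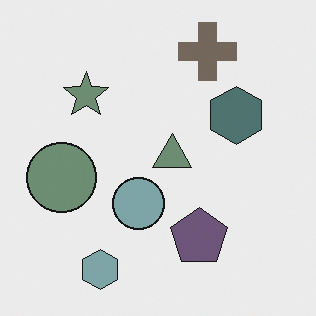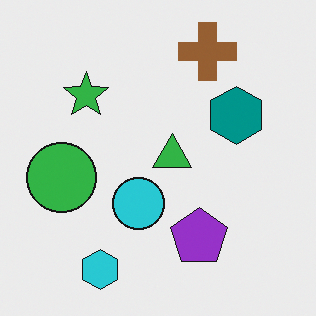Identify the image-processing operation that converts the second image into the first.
The image was made much more muted (saturation change).

All colors are more muted and greyish — a global saturation change.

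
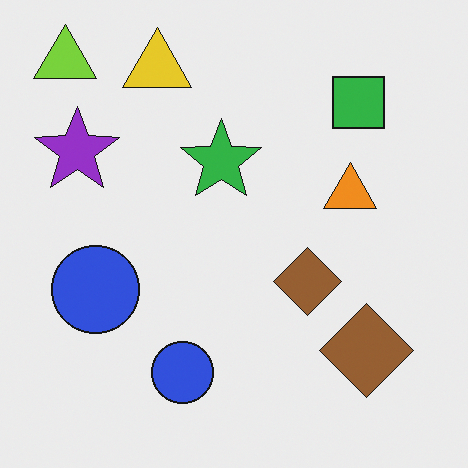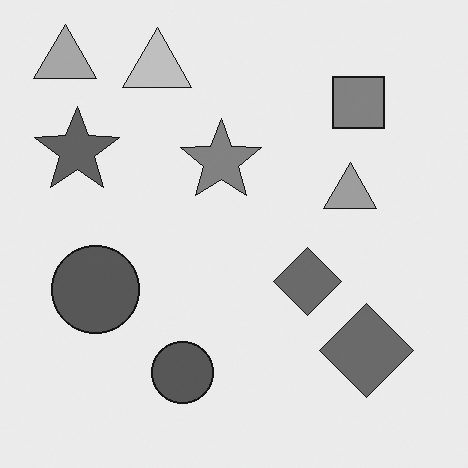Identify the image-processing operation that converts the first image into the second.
Converted to grayscale.

All color is removed — every shape is now a shade of grey.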